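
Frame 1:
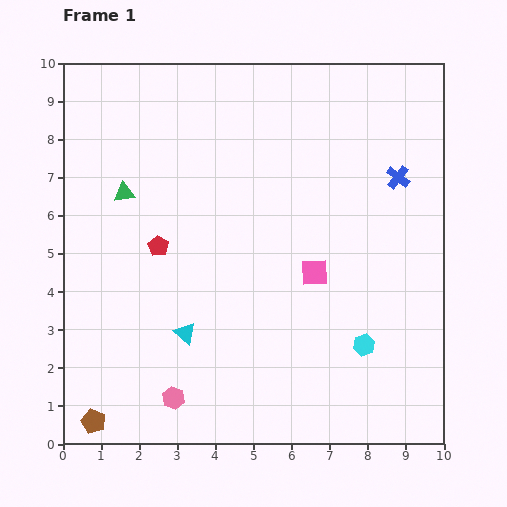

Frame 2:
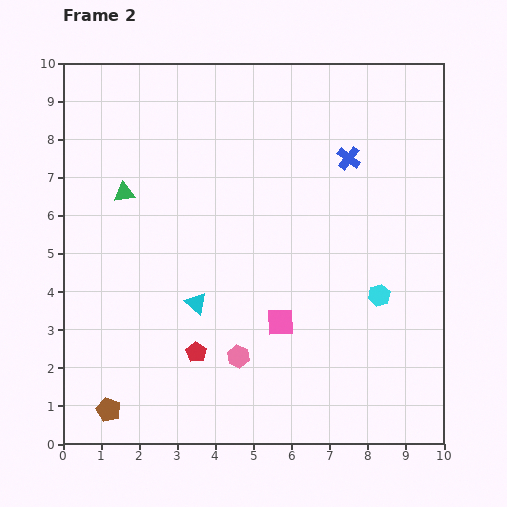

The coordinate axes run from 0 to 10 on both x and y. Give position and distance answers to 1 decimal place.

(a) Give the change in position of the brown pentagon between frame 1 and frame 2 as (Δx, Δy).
(0.4, 0.3)

The brown pentagon was at (0.8, 0.6) in frame 1 and (1.2, 0.9) in frame 2.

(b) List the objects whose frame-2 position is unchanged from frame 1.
the green triangle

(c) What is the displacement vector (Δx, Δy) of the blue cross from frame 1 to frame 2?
(-1.3, 0.5)

The blue cross was at (8.8, 7.0) in frame 1 and (7.5, 7.5) in frame 2.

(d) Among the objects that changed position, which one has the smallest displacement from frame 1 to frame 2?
the brown pentagon

(moved 0.5)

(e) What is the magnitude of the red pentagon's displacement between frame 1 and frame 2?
3.0

The red pentagon moved from (2.5, 5.2) to (3.5, 2.4), a distance of √(1.0² + 2.8²) ≈ 3.0.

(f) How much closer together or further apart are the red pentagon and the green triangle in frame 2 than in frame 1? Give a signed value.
+2.9

Distance in frame 1: 1.7. Distance in frame 2: 4.6.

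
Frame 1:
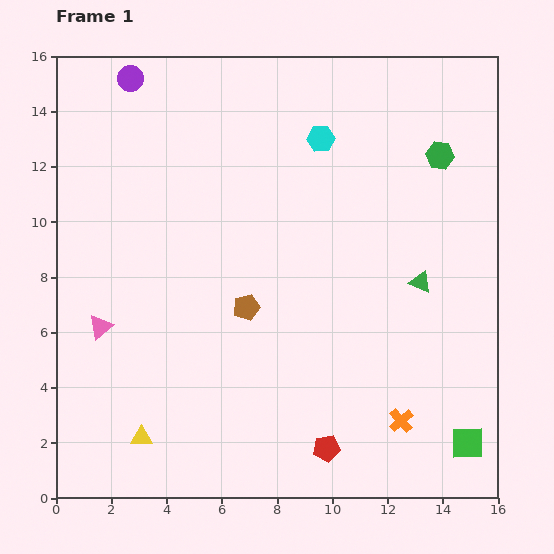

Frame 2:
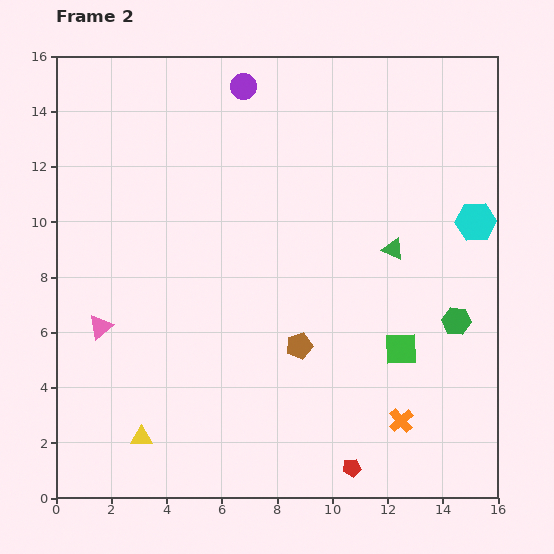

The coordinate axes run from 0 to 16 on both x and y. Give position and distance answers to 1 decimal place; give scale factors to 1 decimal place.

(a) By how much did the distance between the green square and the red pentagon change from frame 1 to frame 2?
-0.4

Distance in frame 1: 5.1. Distance in frame 2: 4.7.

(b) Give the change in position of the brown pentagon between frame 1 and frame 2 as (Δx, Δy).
(1.9, -1.4)

The brown pentagon was at (6.9, 6.9) in frame 1 and (8.8, 5.5) in frame 2.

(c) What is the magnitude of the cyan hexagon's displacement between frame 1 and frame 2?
6.4

The cyan hexagon moved from (9.6, 13.0) to (15.2, 10.0), a distance of √(5.6² + 3.0²) ≈ 6.4.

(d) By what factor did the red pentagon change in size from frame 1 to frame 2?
0.7×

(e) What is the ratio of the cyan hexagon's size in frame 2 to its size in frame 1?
1.5×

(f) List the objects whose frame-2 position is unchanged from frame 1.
the pink triangle, the yellow triangle, the orange cross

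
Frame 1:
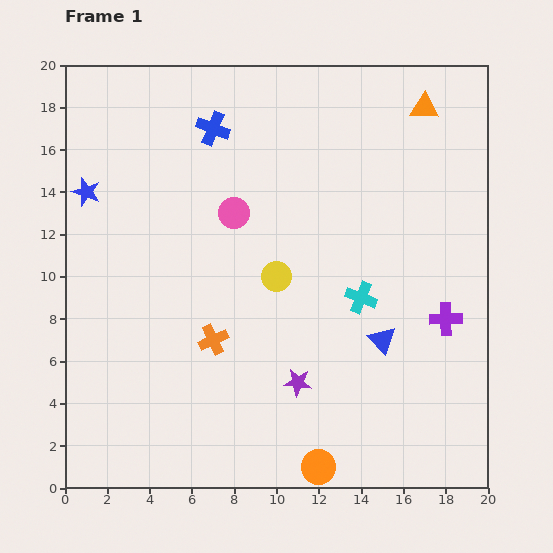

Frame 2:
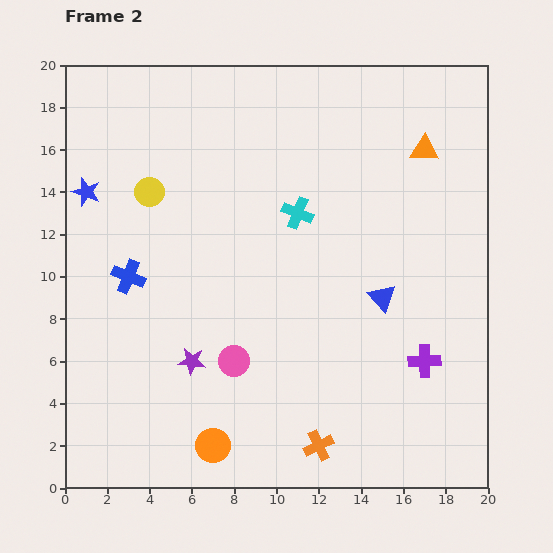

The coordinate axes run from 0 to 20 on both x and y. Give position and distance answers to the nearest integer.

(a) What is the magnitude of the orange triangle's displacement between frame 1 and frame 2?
2

The orange triangle moved from (17, 18) to (17, 16), a distance of √(0² + 2²) ≈ 2.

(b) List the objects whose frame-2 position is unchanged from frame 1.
the blue star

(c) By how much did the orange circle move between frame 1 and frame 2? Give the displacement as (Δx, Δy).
(-5, 1)

The orange circle was at (12, 1) in frame 1 and (7, 2) in frame 2.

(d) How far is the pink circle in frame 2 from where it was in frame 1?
7

The pink circle moved from (8, 13) to (8, 6), a distance of √(0² + 7²) ≈ 7.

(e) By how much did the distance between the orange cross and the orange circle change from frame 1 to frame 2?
-3

Distance in frame 1: 8. Distance in frame 2: 5.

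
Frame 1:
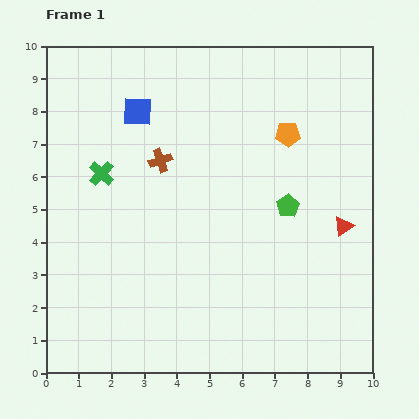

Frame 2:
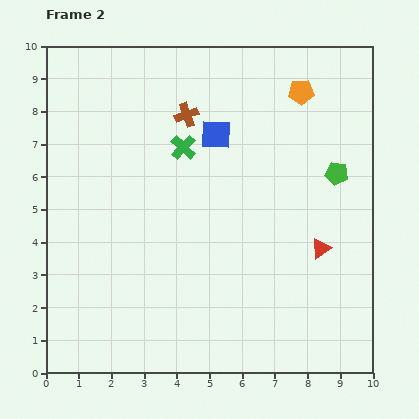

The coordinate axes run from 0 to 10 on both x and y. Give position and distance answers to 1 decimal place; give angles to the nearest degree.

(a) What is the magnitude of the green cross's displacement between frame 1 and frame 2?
2.6

The green cross moved from (1.7, 6.1) to (4.2, 6.9), a distance of √(2.5² + 0.8²) ≈ 2.6.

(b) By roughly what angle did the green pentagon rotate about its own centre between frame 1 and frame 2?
29° counter-clockwise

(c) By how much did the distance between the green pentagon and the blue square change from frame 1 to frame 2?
-1.5

Distance in frame 1: 5.4. Distance in frame 2: 3.9.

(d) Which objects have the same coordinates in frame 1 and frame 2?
none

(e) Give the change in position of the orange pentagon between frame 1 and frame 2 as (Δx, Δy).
(0.4, 1.3)

The orange pentagon was at (7.4, 7.3) in frame 1 and (7.8, 8.6) in frame 2.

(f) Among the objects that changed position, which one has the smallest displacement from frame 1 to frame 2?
the red triangle

(moved 1.0)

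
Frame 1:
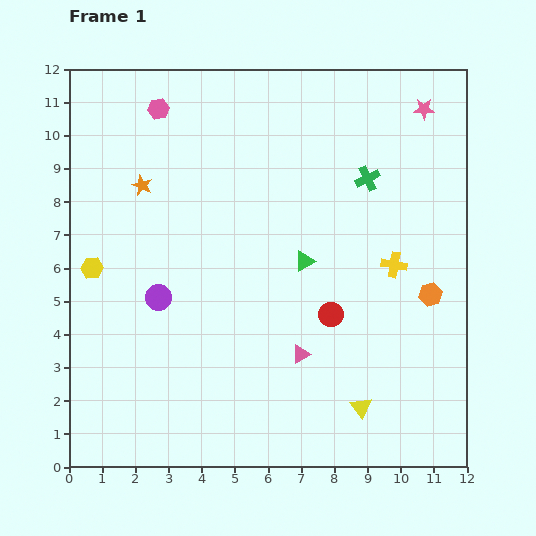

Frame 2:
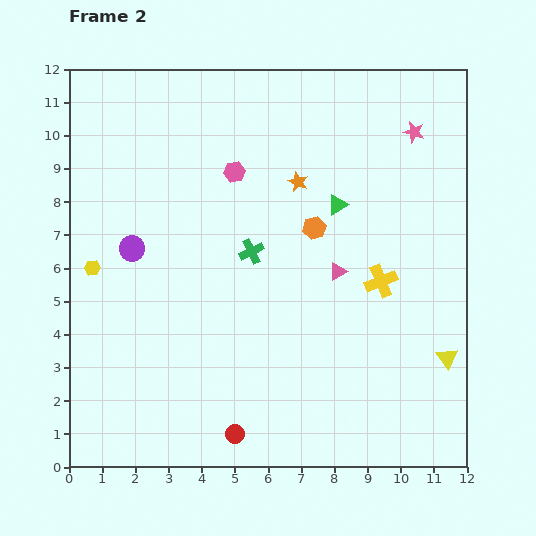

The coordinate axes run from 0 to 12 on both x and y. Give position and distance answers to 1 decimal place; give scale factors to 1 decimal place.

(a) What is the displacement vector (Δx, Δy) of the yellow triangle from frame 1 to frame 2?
(2.6, 1.5)

The yellow triangle was at (8.8, 1.8) in frame 1 and (11.4, 3.3) in frame 2.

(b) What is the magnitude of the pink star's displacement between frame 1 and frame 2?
0.8

The pink star moved from (10.7, 10.8) to (10.4, 10.1), a distance of √(0.3² + 0.7²) ≈ 0.8.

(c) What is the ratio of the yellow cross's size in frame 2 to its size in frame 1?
1.3×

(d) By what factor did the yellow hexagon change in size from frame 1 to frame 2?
0.7×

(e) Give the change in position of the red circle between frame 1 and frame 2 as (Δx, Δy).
(-2.9, -3.6)

The red circle was at (7.9, 4.6) in frame 1 and (5.0, 1.0) in frame 2.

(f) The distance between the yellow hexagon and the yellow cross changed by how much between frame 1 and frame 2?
-0.4

Distance in frame 1: 9.1. Distance in frame 2: 8.7.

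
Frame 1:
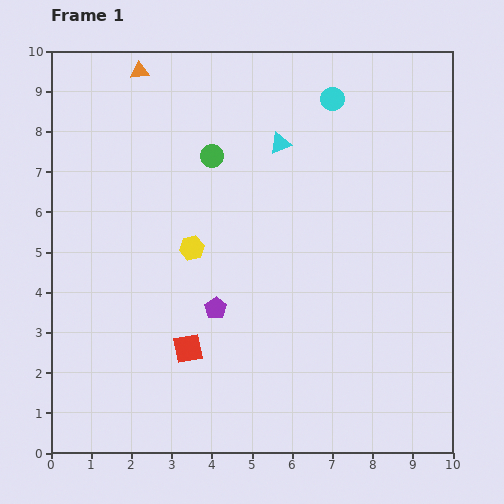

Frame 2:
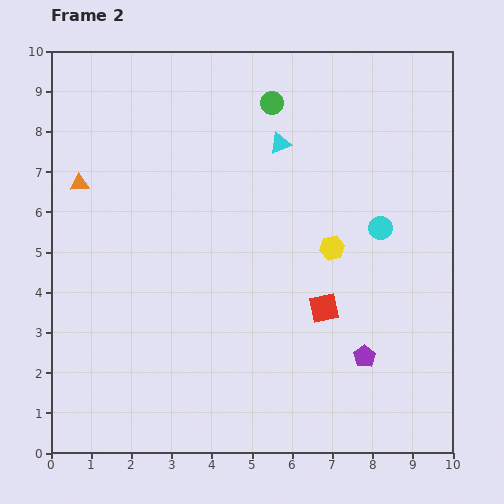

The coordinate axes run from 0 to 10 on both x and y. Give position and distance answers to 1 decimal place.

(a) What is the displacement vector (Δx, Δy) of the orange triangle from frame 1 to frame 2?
(-1.5, -2.8)

The orange triangle was at (2.2, 9.5) in frame 1 and (0.7, 6.7) in frame 2.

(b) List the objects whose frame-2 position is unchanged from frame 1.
the cyan triangle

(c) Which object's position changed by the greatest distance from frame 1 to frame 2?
the purple pentagon

(moved 3.9; next 3.5)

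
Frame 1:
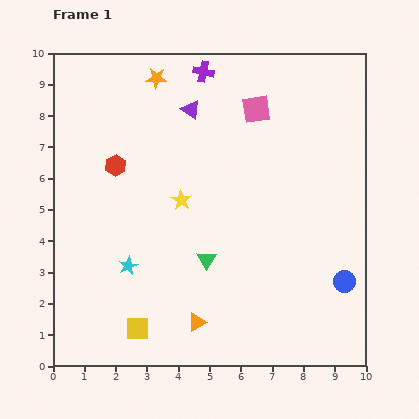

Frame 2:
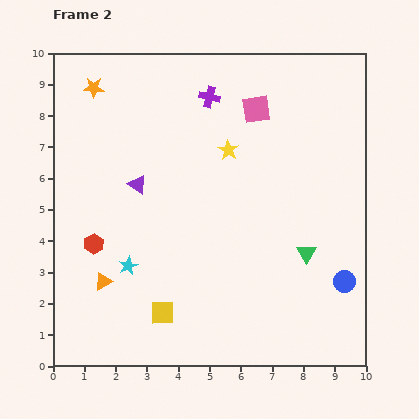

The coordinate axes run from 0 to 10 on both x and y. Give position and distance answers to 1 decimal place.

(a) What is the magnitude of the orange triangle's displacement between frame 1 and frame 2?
3.3

The orange triangle moved from (4.6, 1.4) to (1.6, 2.7), a distance of √(3.0² + 1.3²) ≈ 3.3.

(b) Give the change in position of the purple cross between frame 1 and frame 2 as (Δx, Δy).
(0.2, -0.8)

The purple cross was at (4.8, 9.4) in frame 1 and (5.0, 8.6) in frame 2.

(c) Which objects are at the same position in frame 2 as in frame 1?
the cyan star, the blue circle, the pink square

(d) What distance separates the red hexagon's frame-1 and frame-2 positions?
2.6

The red hexagon moved from (2.0, 6.4) to (1.3, 3.9), a distance of √(0.7² + 2.5²) ≈ 2.6.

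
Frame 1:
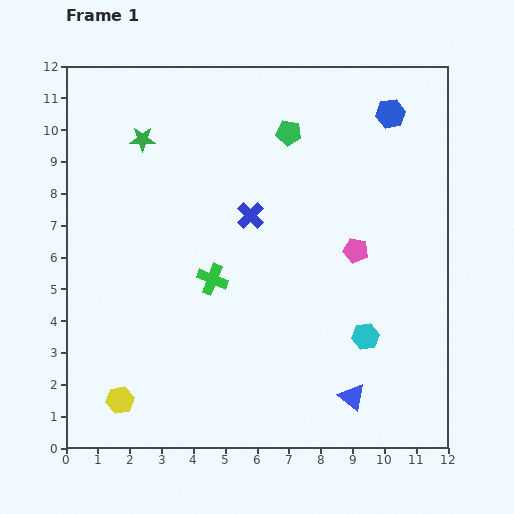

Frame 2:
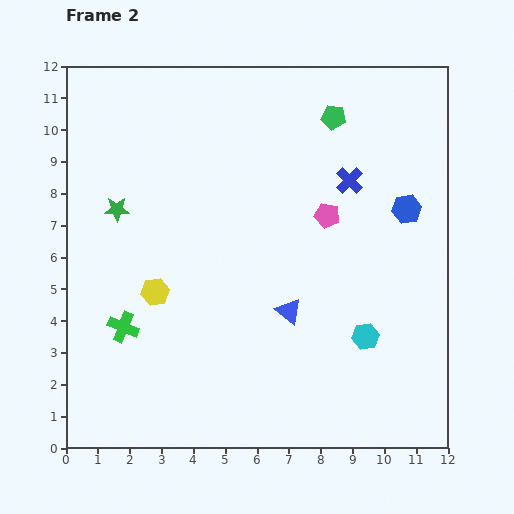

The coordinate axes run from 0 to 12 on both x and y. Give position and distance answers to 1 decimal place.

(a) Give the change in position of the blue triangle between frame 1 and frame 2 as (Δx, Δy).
(-2.0, 2.7)

The blue triangle was at (9.0, 1.6) in frame 1 and (7.0, 4.3) in frame 2.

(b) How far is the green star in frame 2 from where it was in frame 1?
2.3

The green star moved from (2.4, 9.7) to (1.6, 7.5), a distance of √(0.8² + 2.2²) ≈ 2.3.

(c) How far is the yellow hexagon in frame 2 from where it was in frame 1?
3.6

The yellow hexagon moved from (1.7, 1.5) to (2.8, 4.9), a distance of √(1.1² + 3.4²) ≈ 3.6.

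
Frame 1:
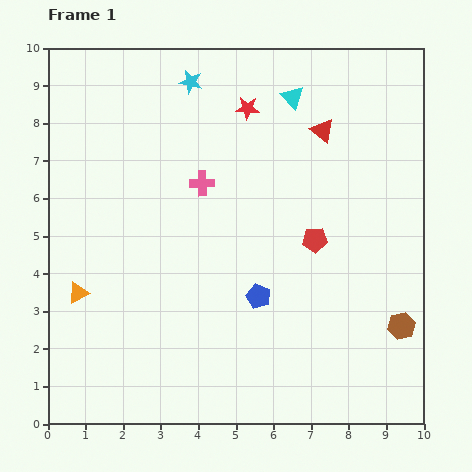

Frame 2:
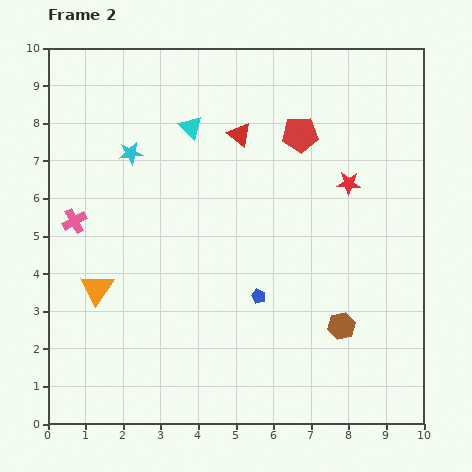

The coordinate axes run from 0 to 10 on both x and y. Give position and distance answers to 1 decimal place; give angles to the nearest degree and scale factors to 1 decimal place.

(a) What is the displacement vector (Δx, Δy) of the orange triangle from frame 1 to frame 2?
(0.5, 0.1)

The orange triangle was at (0.8, 3.5) in frame 1 and (1.3, 3.6) in frame 2.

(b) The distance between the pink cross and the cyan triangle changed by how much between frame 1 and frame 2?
+0.7

Distance in frame 1: 3.3. Distance in frame 2: 4.0.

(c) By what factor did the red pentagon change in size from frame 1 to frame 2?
1.4×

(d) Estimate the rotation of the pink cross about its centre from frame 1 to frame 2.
28° counter-clockwise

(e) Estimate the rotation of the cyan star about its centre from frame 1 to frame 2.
21° counter-clockwise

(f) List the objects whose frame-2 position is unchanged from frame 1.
the blue pentagon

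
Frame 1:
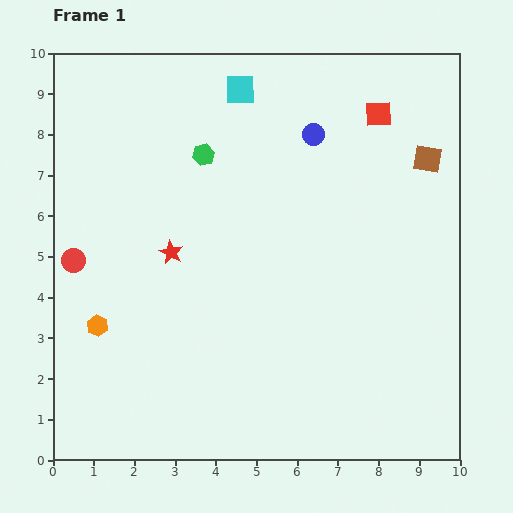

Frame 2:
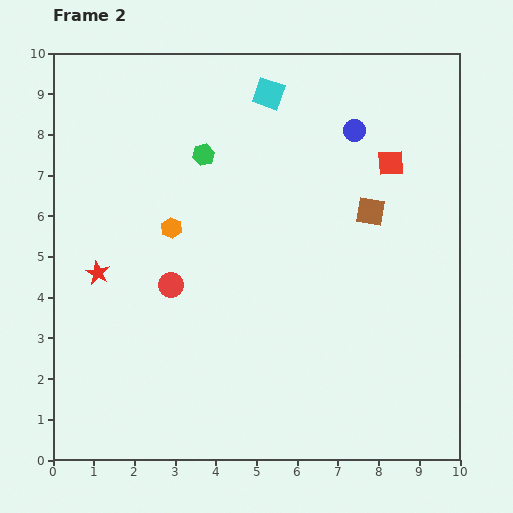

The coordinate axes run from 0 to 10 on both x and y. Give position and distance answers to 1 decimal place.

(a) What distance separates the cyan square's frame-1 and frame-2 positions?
0.7

The cyan square moved from (4.6, 9.1) to (5.3, 9.0), a distance of √(0.7² + 0.1²) ≈ 0.7.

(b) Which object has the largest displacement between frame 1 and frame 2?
the orange hexagon

(moved 3.0; next 2.5)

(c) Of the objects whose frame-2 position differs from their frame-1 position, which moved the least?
the cyan square

(moved 0.7)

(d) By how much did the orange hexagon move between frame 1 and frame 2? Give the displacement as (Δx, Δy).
(1.8, 2.4)

The orange hexagon was at (1.1, 3.3) in frame 1 and (2.9, 5.7) in frame 2.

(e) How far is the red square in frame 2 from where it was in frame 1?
1.2

The red square moved from (8.0, 8.5) to (8.3, 7.3), a distance of √(0.3² + 1.2²) ≈ 1.2.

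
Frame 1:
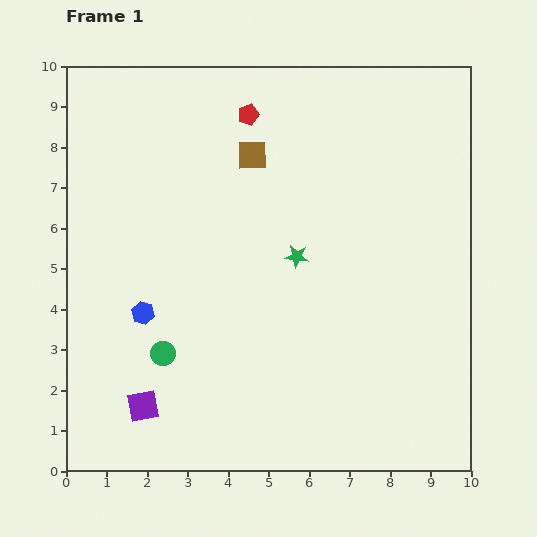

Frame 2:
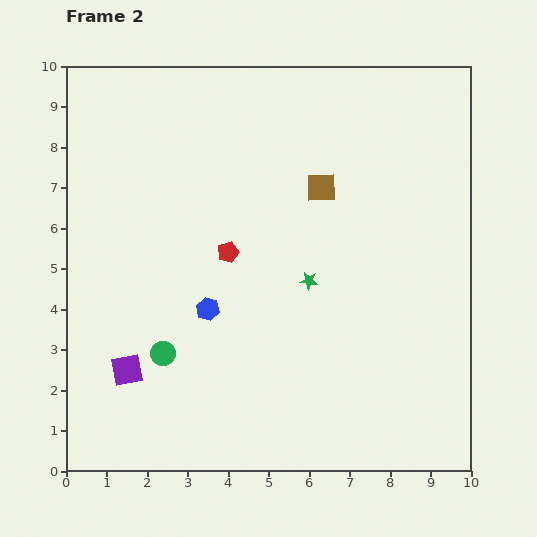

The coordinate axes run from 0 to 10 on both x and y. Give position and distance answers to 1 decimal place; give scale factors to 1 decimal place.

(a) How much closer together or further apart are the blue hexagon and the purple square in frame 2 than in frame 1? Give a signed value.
+0.2

Distance in frame 1: 2.3. Distance in frame 2: 2.5.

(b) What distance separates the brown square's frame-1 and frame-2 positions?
1.9

The brown square moved from (4.6, 7.8) to (6.3, 7.0), a distance of √(1.7² + 0.8²) ≈ 1.9.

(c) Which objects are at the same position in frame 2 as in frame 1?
the green circle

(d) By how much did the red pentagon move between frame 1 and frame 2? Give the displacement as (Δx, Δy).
(-0.5, -3.4)

The red pentagon was at (4.5, 8.8) in frame 1 and (4.0, 5.4) in frame 2.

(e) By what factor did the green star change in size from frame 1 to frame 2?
0.8×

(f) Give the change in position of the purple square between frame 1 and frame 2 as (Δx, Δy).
(-0.4, 0.9)

The purple square was at (1.9, 1.6) in frame 1 and (1.5, 2.5) in frame 2.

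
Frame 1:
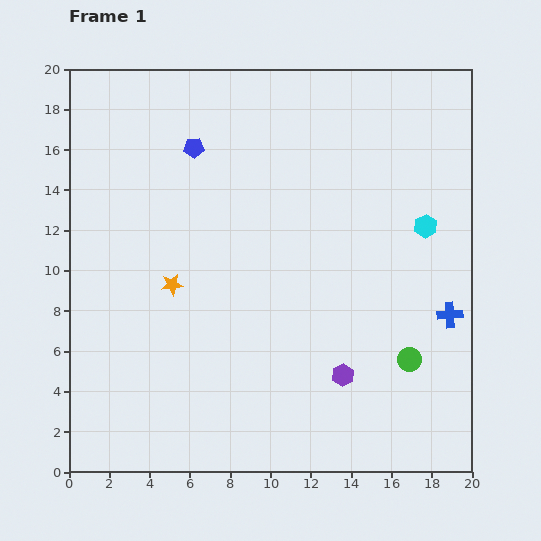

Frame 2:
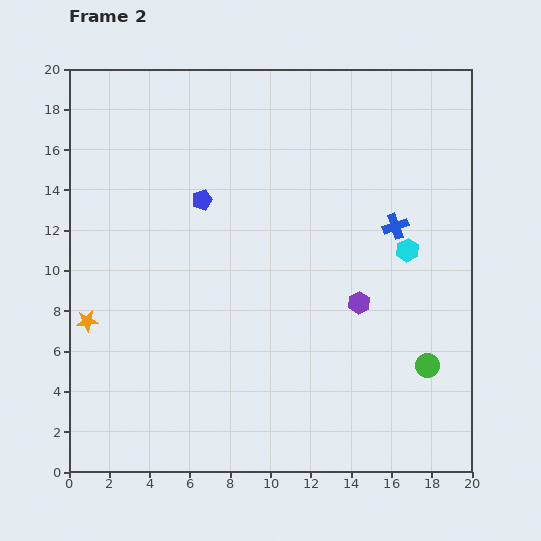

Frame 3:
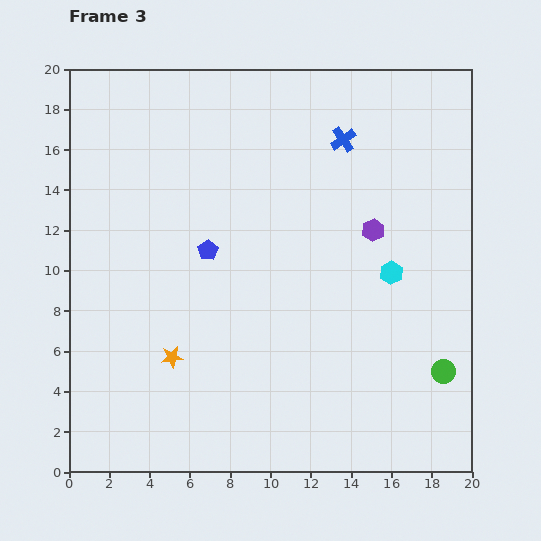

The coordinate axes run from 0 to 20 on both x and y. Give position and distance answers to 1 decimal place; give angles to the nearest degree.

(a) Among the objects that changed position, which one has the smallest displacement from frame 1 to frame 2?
the green circle

(moved 0.9)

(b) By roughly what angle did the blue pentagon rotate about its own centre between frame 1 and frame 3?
30° counter-clockwise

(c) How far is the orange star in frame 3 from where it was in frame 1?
3.6

The orange star moved from (5.1, 9.3) to (5.1, 5.7), a distance of √(0.0² + 3.6²) ≈ 3.6.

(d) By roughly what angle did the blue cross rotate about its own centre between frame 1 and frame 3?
31° counter-clockwise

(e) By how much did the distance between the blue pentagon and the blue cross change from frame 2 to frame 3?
-1.0

Distance in frame 2: 9.7. Distance in frame 3: 8.7.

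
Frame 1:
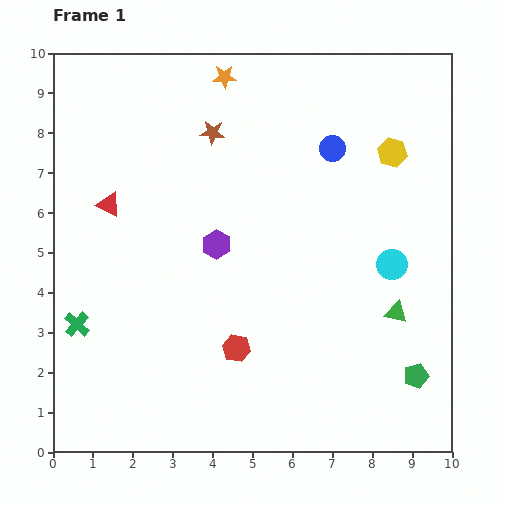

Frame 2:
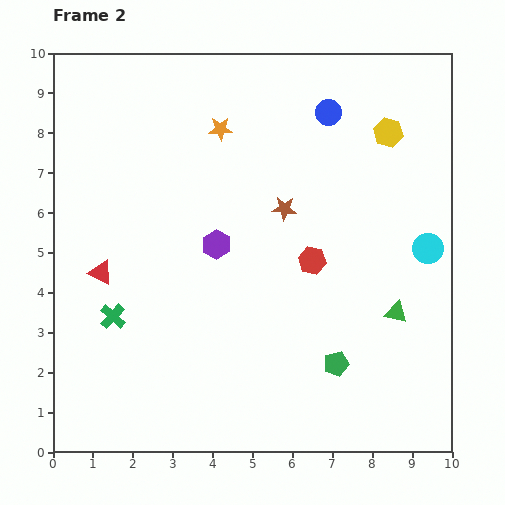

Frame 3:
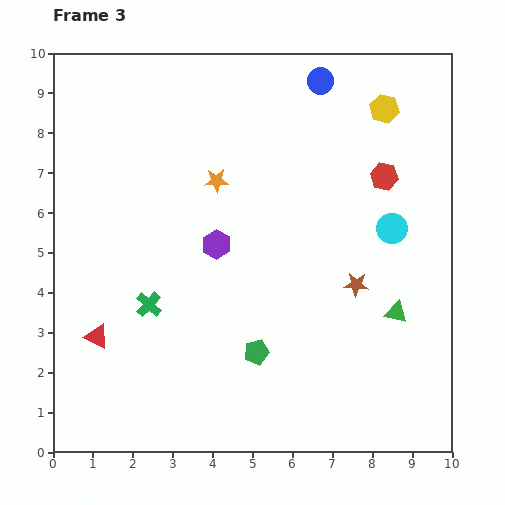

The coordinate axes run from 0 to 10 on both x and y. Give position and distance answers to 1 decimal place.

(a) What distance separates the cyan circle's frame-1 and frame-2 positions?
1.0

The cyan circle moved from (8.5, 4.7) to (9.4, 5.1), a distance of √(0.9² + 0.4²) ≈ 1.0.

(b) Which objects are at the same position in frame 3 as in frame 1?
the green triangle, the purple hexagon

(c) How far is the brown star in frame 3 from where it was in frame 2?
2.6

The brown star moved from (5.8, 6.1) to (7.6, 4.2), a distance of √(1.8² + 1.9²) ≈ 2.6.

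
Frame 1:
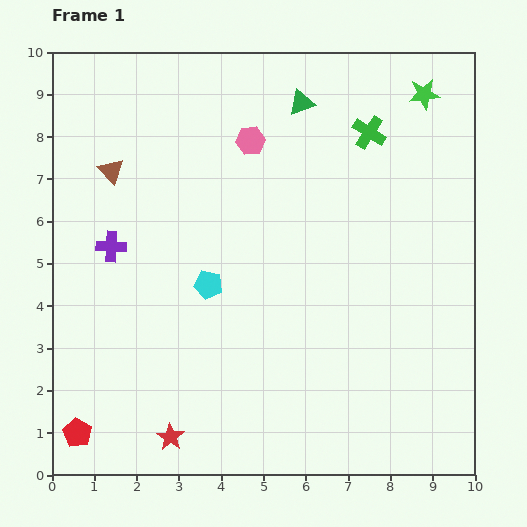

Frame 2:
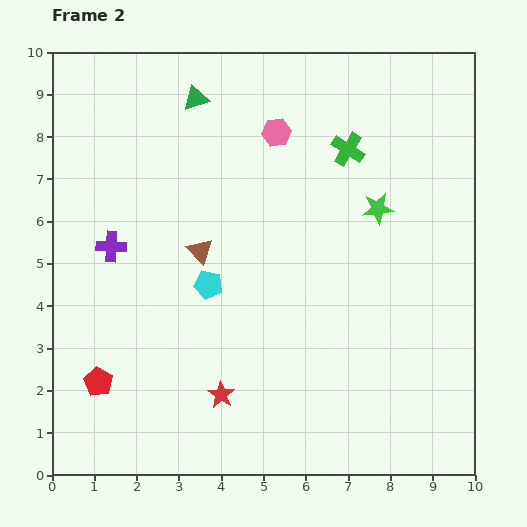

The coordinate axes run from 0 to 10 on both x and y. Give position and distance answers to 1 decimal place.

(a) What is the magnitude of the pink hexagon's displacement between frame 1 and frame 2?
0.6

The pink hexagon moved from (4.7, 7.9) to (5.3, 8.1), a distance of √(0.6² + 0.2²) ≈ 0.6.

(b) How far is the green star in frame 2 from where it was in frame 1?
2.9

The green star moved from (8.8, 9.0) to (7.7, 6.3), a distance of √(1.1² + 2.7²) ≈ 2.9.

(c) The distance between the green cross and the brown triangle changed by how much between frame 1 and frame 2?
-2.0

Distance in frame 1: 6.2. Distance in frame 2: 4.2.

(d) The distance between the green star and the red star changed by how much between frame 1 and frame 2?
-4.4

Distance in frame 1: 10.1. Distance in frame 2: 5.7.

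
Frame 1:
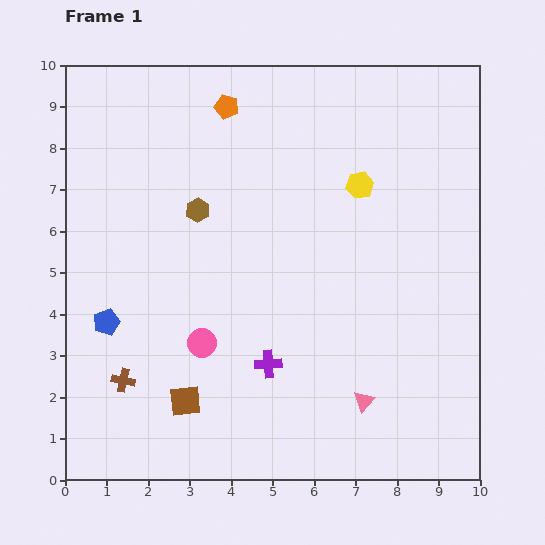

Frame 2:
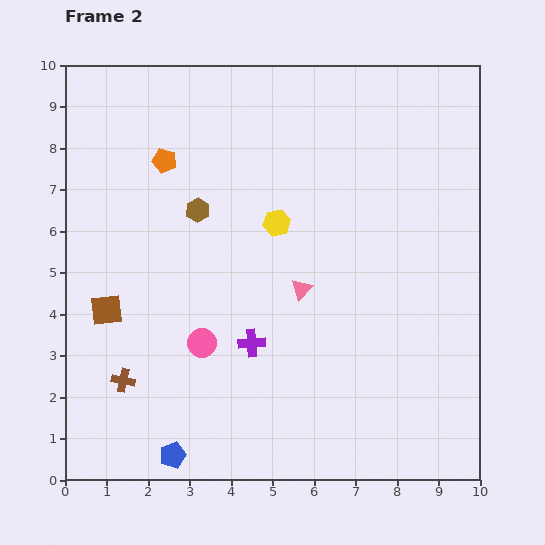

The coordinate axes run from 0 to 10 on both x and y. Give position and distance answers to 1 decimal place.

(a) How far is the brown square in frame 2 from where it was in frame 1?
2.9

The brown square moved from (2.9, 1.9) to (1.0, 4.1), a distance of √(1.9² + 2.2²) ≈ 2.9.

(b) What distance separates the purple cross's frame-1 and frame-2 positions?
0.6

The purple cross moved from (4.9, 2.8) to (4.5, 3.3), a distance of √(0.4² + 0.5²) ≈ 0.6.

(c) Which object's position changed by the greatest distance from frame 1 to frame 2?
the blue pentagon

(moved 3.6; next 3.1)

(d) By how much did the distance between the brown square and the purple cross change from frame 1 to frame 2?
+1.4

Distance in frame 1: 2.2. Distance in frame 2: 3.6.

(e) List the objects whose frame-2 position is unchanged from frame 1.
the pink circle, the brown cross, the brown hexagon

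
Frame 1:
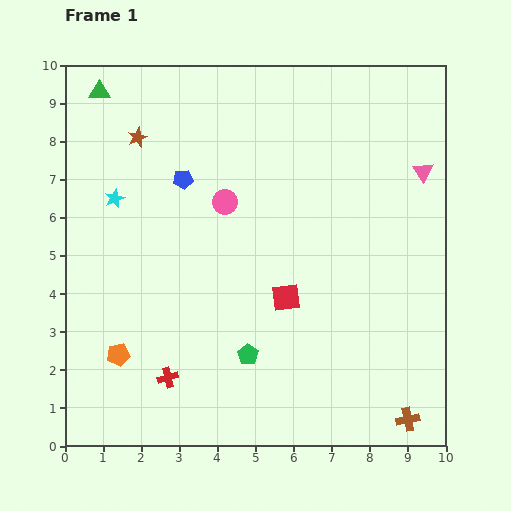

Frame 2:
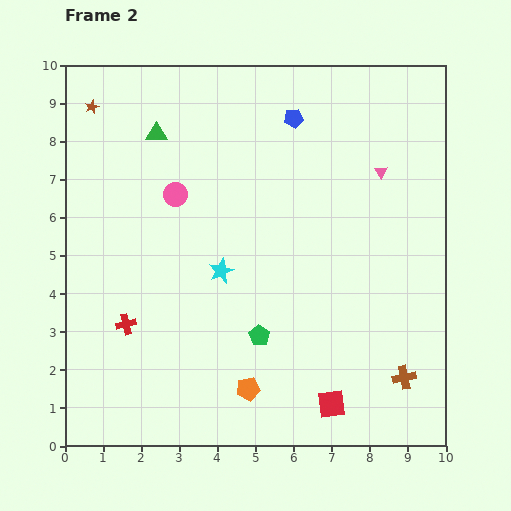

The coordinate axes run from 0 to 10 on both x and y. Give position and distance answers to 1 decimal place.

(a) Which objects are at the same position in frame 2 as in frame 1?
none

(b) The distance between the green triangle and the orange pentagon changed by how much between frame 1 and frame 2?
+0.2

Distance in frame 1: 6.9. Distance in frame 2: 7.1.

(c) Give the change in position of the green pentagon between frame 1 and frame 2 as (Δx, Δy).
(0.3, 0.5)

The green pentagon was at (4.8, 2.4) in frame 1 and (5.1, 2.9) in frame 2.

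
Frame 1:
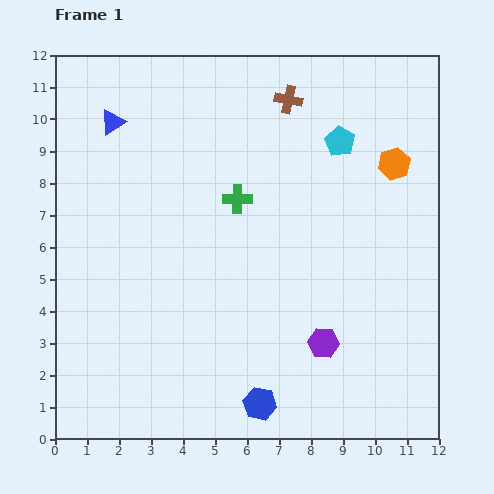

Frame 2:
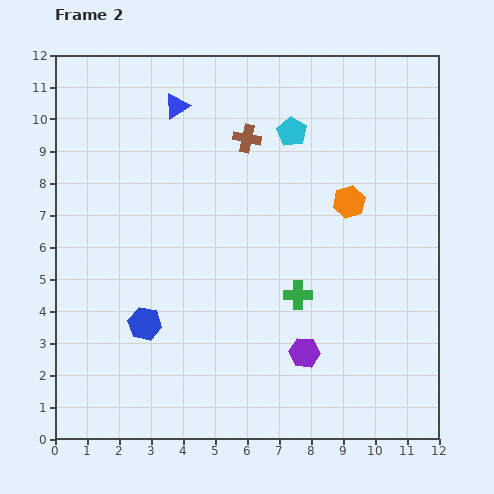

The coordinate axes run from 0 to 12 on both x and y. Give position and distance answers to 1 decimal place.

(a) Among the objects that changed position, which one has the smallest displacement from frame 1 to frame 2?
the purple hexagon

(moved 0.7)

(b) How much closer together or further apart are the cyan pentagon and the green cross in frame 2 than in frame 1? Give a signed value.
+1.4

Distance in frame 1: 3.7. Distance in frame 2: 5.1.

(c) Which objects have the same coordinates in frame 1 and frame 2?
none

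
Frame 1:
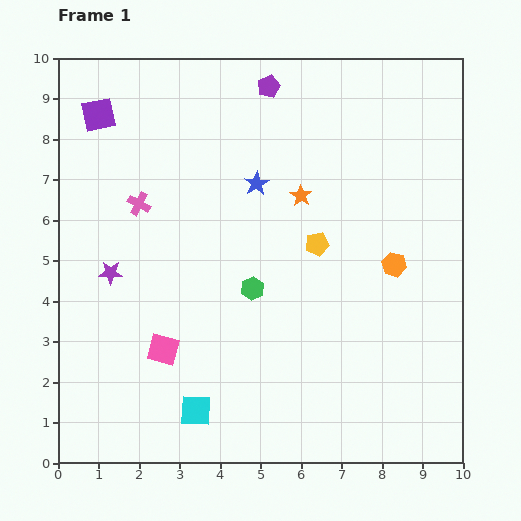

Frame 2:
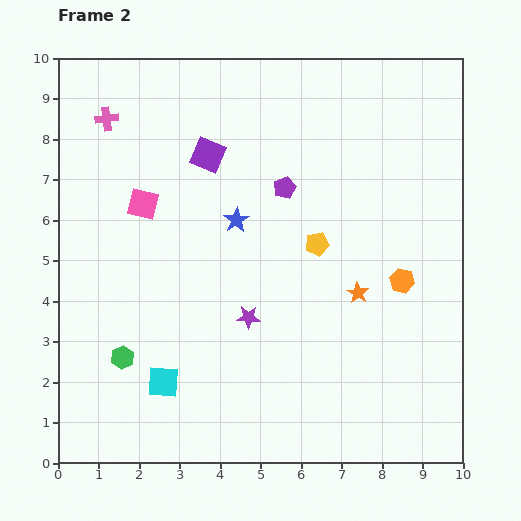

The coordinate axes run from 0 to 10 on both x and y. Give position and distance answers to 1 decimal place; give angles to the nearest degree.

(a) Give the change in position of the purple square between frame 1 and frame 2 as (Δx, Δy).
(2.7, -1.0)

The purple square was at (1.0, 8.6) in frame 1 and (3.7, 7.6) in frame 2.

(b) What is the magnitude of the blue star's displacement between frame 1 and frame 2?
1.0

The blue star moved from (4.9, 6.9) to (4.4, 6.0), a distance of √(0.5² + 0.9²) ≈ 1.0.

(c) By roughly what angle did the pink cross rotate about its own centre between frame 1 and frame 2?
34° counter-clockwise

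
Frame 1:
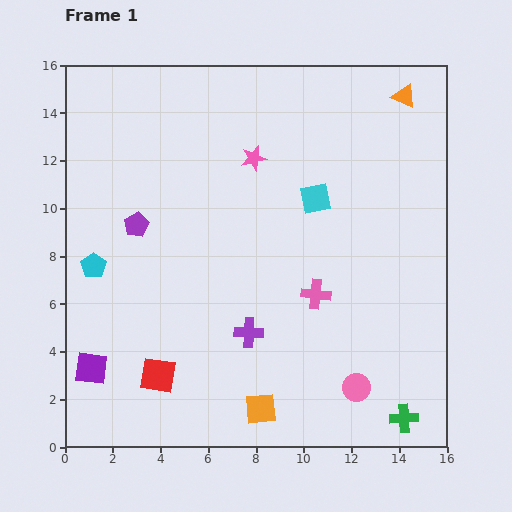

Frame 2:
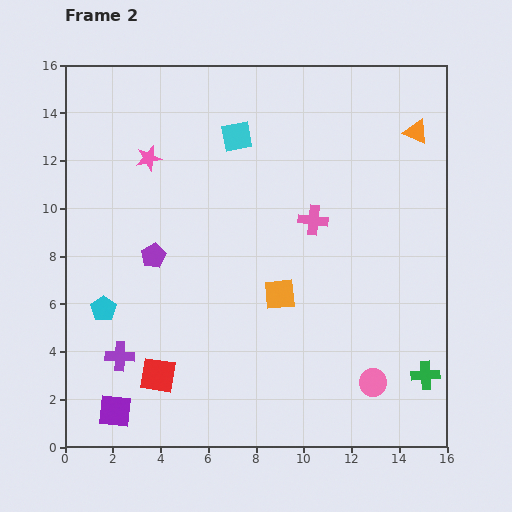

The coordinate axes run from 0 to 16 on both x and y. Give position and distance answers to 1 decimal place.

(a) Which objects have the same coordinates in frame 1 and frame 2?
the red square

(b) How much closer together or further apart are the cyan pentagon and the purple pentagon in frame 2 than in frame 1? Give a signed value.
+0.5

Distance in frame 1: 2.5. Distance in frame 2: 3.0.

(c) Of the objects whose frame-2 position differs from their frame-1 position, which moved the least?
the pink circle

(moved 0.7)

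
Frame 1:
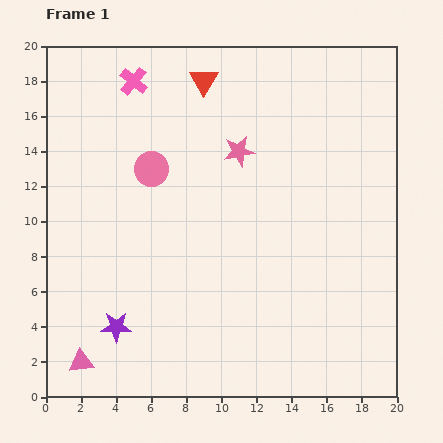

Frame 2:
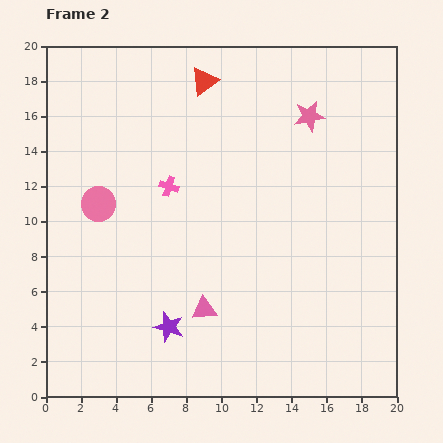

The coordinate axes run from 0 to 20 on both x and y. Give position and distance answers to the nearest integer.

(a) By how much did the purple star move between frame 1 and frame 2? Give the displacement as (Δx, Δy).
(3, 0)

The purple star was at (4, 4) in frame 1 and (7, 4) in frame 2.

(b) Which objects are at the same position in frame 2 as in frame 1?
the red triangle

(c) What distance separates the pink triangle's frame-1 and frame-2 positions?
8

The pink triangle moved from (2, 2) to (9, 5), a distance of √(7² + 3²) ≈ 8.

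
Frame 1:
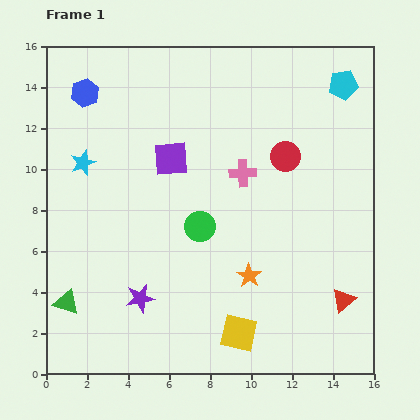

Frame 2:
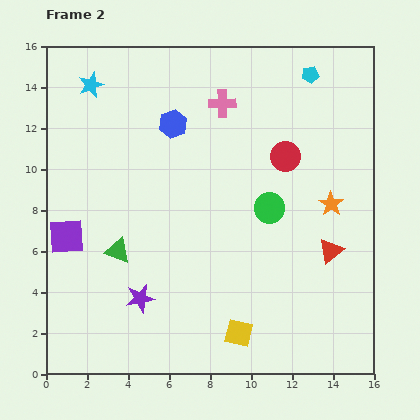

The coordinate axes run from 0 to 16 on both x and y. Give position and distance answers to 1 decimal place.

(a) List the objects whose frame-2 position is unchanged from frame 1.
the red circle, the purple star, the yellow square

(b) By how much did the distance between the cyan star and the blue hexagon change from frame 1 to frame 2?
+1.0

Distance in frame 1: 3.4. Distance in frame 2: 4.4.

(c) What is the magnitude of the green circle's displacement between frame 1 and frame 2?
3.5

The green circle moved from (7.5, 7.2) to (10.9, 8.1), a distance of √(3.4² + 0.9²) ≈ 3.5.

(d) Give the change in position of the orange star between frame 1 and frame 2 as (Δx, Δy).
(4.0, 3.5)

The orange star was at (9.9, 4.8) in frame 1 and (13.9, 8.3) in frame 2.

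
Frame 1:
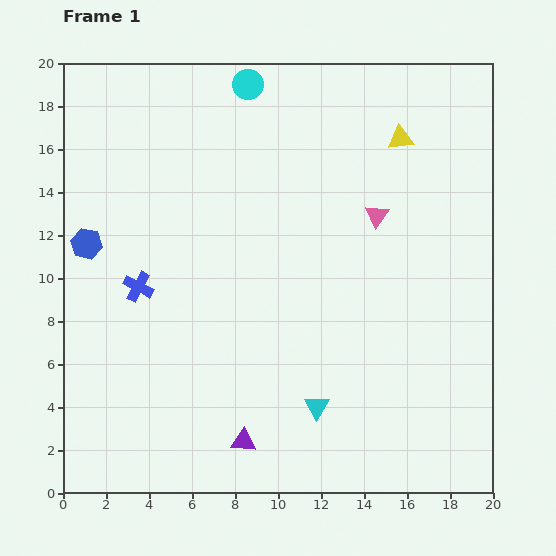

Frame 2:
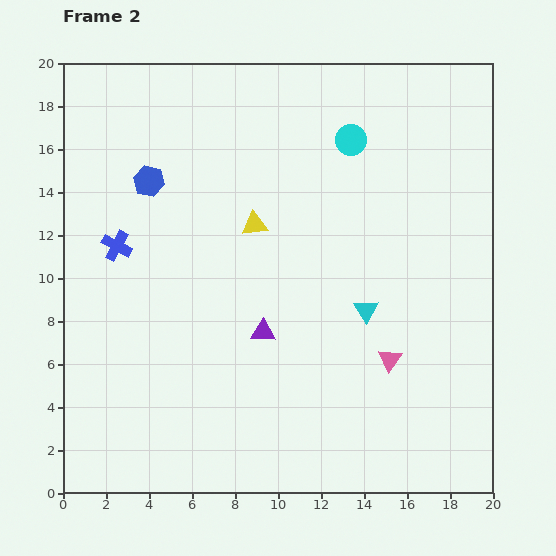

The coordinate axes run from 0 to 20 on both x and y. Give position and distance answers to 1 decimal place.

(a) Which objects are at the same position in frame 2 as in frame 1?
none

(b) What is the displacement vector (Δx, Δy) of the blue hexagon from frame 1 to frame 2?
(2.9, 2.9)

The blue hexagon was at (1.1, 11.6) in frame 1 and (4.0, 14.5) in frame 2.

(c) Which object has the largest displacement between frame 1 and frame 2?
the yellow triangle

(moved 7.9; next 6.7)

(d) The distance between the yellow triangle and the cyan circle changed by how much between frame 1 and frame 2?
-1.5

Distance in frame 1: 7.5. Distance in frame 2: 6.0.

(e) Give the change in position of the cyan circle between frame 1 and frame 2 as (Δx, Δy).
(4.8, -2.6)

The cyan circle was at (8.6, 19.0) in frame 1 and (13.4, 16.4) in frame 2.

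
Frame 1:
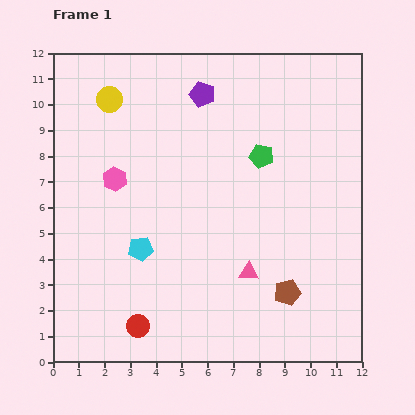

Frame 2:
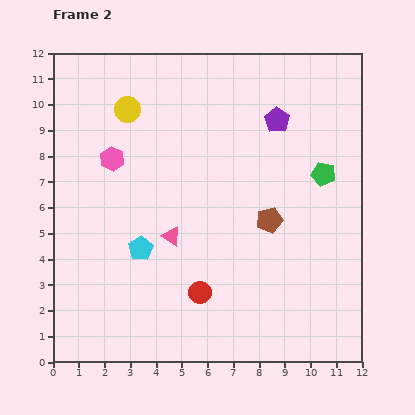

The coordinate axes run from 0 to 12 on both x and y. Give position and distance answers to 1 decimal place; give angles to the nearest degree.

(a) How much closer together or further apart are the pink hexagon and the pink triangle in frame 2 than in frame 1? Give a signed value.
-2.5

Distance in frame 1: 6.3. Distance in frame 2: 3.8.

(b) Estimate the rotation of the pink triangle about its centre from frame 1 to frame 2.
31° clockwise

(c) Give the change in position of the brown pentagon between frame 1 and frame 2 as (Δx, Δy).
(-0.7, 2.8)

The brown pentagon was at (9.1, 2.7) in frame 1 and (8.4, 5.5) in frame 2.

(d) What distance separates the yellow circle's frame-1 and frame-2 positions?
0.8

The yellow circle moved from (2.2, 10.2) to (2.9, 9.8), a distance of √(0.7² + 0.4²) ≈ 0.8.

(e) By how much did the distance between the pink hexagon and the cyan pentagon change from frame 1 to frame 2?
+0.8

Distance in frame 1: 2.9. Distance in frame 2: 3.7.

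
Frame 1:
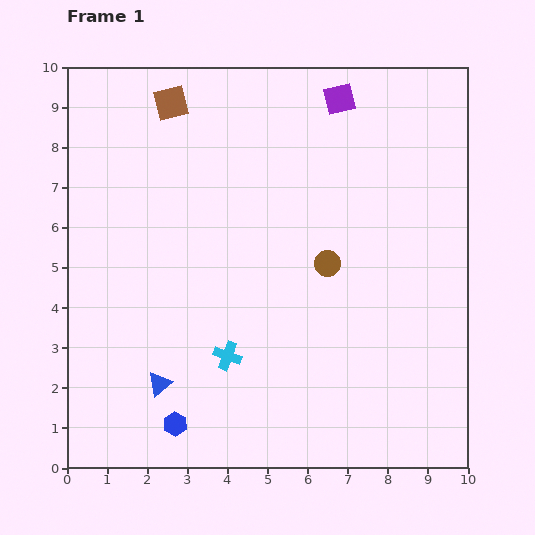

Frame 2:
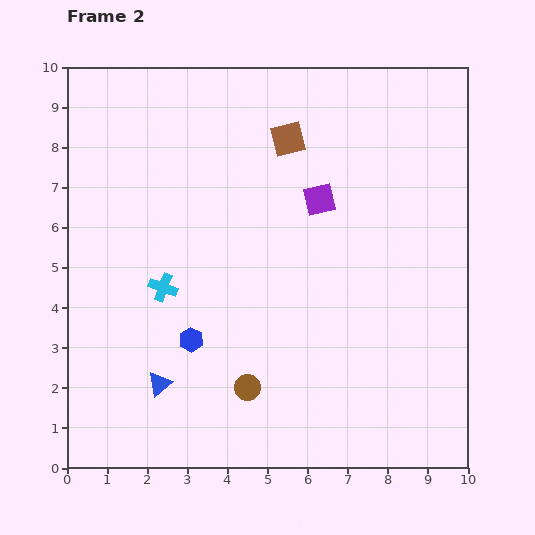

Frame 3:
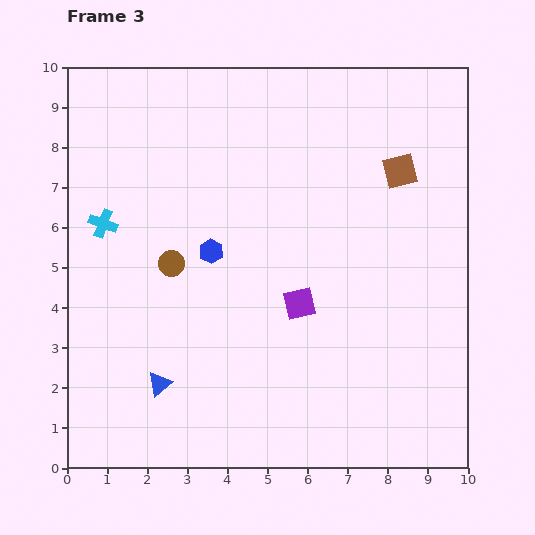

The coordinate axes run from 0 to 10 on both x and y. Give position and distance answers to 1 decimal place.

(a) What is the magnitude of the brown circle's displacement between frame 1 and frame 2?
3.7

The brown circle moved from (6.5, 5.1) to (4.5, 2.0), a distance of √(2.0² + 3.1²) ≈ 3.7.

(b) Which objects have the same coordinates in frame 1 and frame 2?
the blue triangle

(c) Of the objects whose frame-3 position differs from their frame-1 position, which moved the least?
the brown circle

(moved 3.9)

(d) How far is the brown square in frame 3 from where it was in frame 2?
2.9

The brown square moved from (5.5, 8.2) to (8.3, 7.4), a distance of √(2.8² + 0.8²) ≈ 2.9.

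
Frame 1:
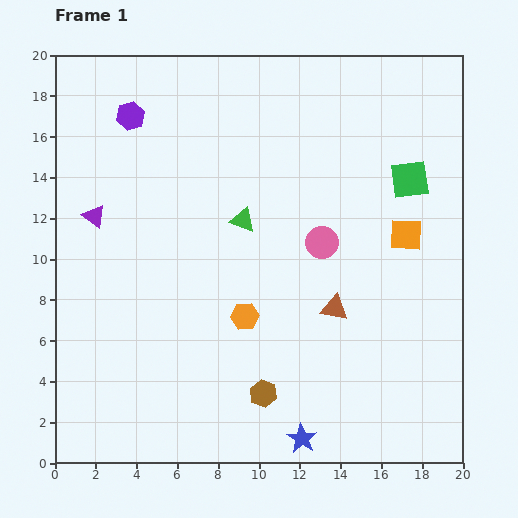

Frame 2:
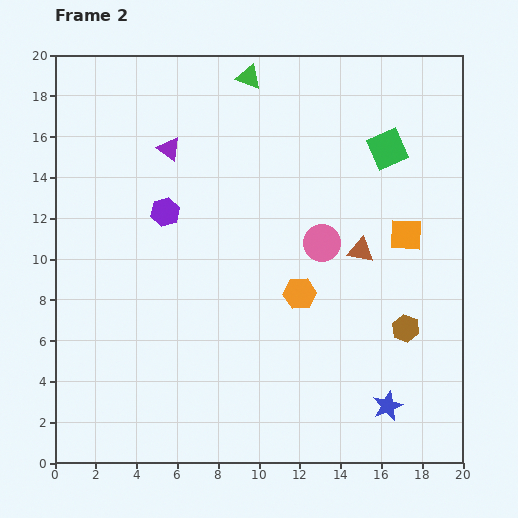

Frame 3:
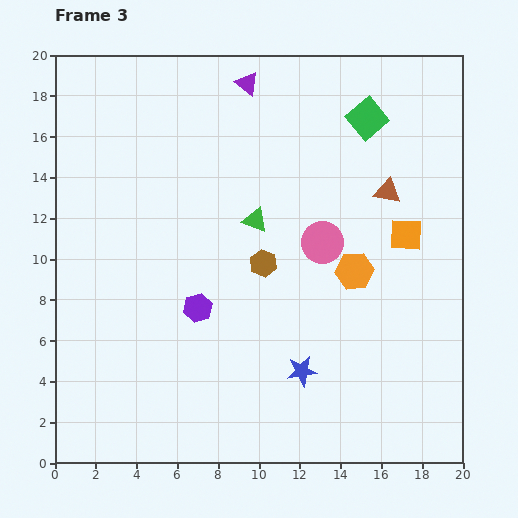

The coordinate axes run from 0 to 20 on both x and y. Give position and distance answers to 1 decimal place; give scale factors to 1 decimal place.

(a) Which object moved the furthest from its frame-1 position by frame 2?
the brown hexagon

(moved 7.7; next 7.0)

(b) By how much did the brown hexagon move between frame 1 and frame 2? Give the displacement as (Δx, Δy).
(7.0, 3.2)

The brown hexagon was at (10.2, 3.4) in frame 1 and (17.2, 6.6) in frame 2.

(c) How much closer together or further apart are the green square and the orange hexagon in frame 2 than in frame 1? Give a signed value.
-2.2

Distance in frame 1: 10.5. Distance in frame 2: 8.3.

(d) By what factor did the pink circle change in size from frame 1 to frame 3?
1.3×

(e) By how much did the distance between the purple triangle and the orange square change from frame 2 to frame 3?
-1.5

Distance in frame 2: 12.3. Distance in frame 3: 10.8.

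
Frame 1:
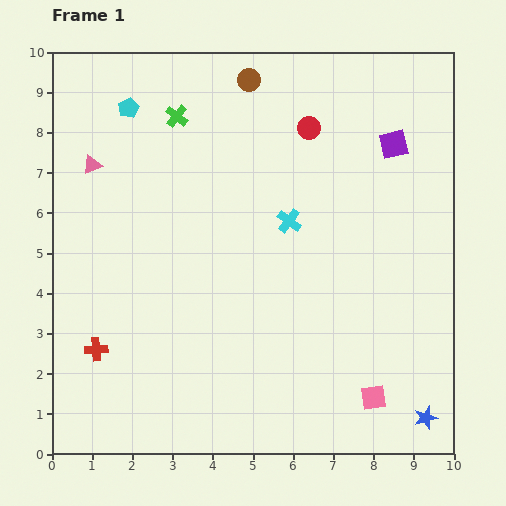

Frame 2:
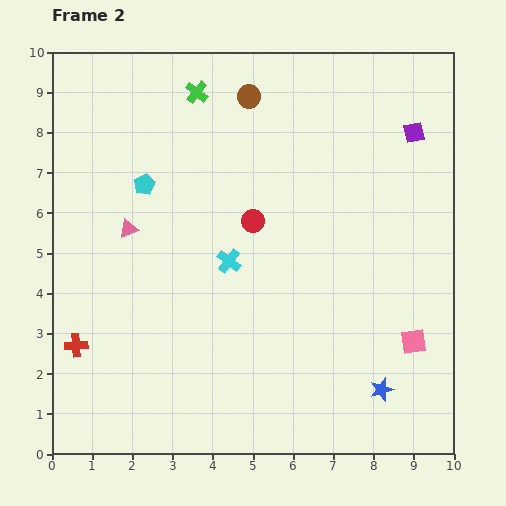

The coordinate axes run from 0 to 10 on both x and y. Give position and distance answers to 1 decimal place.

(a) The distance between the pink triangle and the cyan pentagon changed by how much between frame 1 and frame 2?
-0.5

Distance in frame 1: 1.7. Distance in frame 2: 1.2.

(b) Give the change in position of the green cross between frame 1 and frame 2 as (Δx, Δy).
(0.5, 0.6)

The green cross was at (3.1, 8.4) in frame 1 and (3.6, 9.0) in frame 2.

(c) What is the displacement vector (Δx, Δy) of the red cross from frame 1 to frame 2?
(-0.5, 0.1)

The red cross was at (1.1, 2.6) in frame 1 and (0.6, 2.7) in frame 2.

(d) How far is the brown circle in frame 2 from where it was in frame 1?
0.4

The brown circle moved from (4.9, 9.3) to (4.9, 8.9), a distance of √(0.0² + 0.4²) ≈ 0.4.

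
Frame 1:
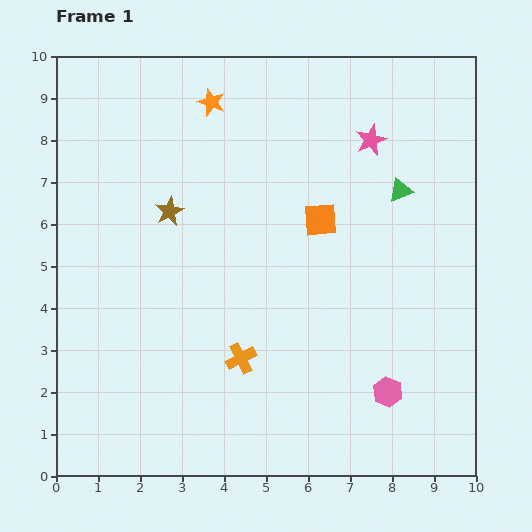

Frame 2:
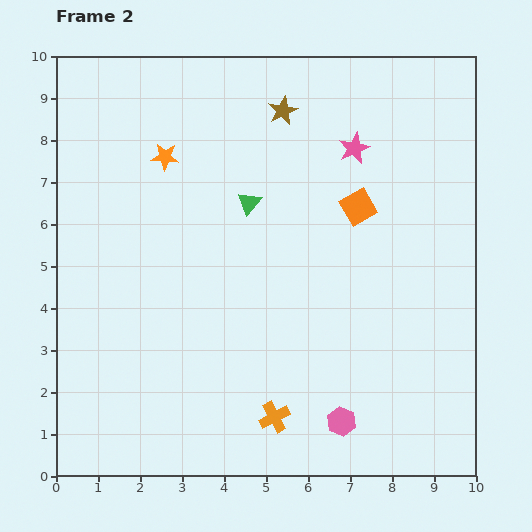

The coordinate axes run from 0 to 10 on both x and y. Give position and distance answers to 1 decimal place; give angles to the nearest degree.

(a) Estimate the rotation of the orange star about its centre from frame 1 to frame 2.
16° counter-clockwise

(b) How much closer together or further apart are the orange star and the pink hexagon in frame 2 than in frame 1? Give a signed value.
-0.5

Distance in frame 1: 8.1. Distance in frame 2: 7.6.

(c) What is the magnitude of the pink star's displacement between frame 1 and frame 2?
0.4

The pink star moved from (7.5, 8.0) to (7.1, 7.8), a distance of √(0.4² + 0.2²) ≈ 0.4.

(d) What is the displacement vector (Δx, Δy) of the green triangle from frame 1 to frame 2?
(-3.6, -0.3)

The green triangle was at (8.2, 6.8) in frame 1 and (4.6, 6.5) in frame 2.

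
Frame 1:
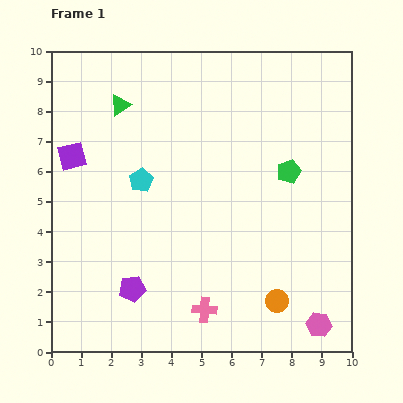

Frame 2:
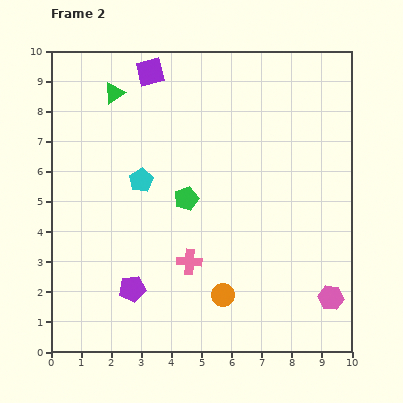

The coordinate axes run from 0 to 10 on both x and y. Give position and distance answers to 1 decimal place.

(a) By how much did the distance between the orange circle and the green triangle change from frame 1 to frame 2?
-0.7

Distance in frame 1: 8.3. Distance in frame 2: 7.6.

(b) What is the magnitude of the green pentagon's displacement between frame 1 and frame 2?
3.5

The green pentagon moved from (7.9, 6.0) to (4.5, 5.1), a distance of √(3.4² + 0.9²) ≈ 3.5.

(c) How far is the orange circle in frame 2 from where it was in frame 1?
1.8

The orange circle moved from (7.5, 1.7) to (5.7, 1.9), a distance of √(1.8² + 0.2²) ≈ 1.8.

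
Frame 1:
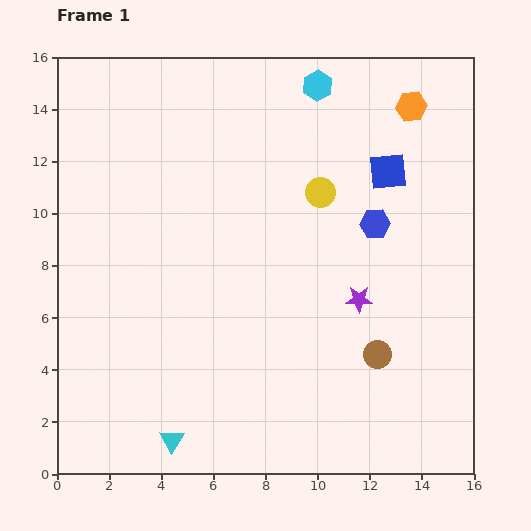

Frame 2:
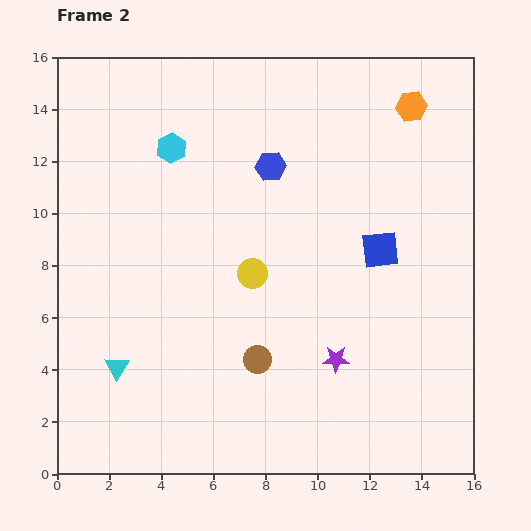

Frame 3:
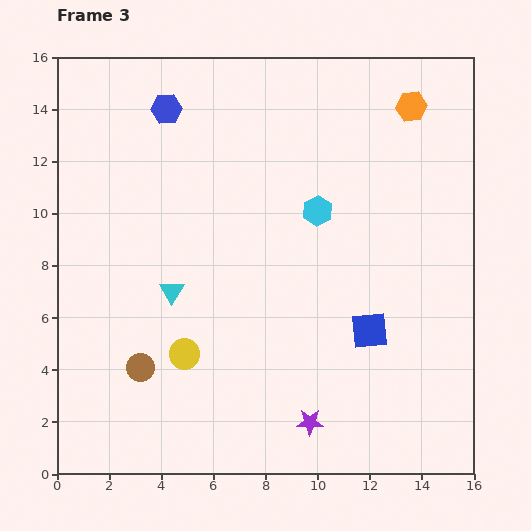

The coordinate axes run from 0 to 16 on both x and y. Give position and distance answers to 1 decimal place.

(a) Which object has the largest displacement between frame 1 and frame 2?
the cyan hexagon

(moved 6.1; next 4.6)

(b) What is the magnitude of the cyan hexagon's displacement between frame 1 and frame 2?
6.1

The cyan hexagon moved from (10.0, 14.9) to (4.4, 12.5), a distance of √(5.6² + 2.4²) ≈ 6.1.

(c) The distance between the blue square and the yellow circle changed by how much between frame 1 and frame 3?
+4.5

Distance in frame 1: 2.7. Distance in frame 3: 7.2.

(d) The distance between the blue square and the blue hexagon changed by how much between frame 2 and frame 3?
+6.2

Distance in frame 2: 5.3. Distance in frame 3: 11.5.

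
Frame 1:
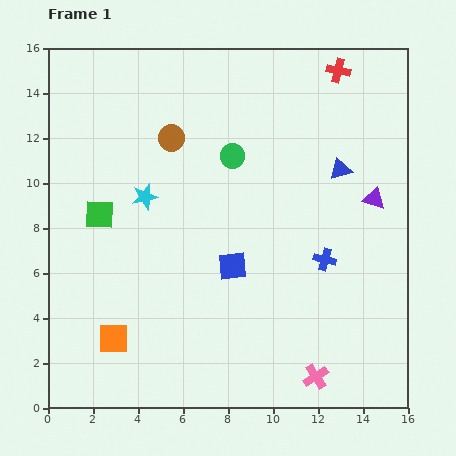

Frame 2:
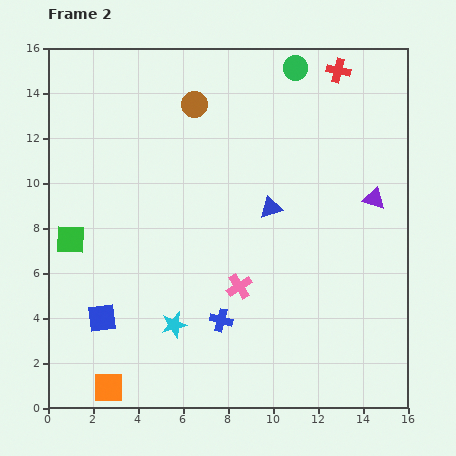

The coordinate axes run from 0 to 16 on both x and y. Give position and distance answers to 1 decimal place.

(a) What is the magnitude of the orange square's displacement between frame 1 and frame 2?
2.2

The orange square moved from (2.9, 3.1) to (2.7, 0.9), a distance of √(0.2² + 2.2²) ≈ 2.2.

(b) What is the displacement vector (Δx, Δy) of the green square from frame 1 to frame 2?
(-1.3, -1.1)

The green square was at (2.3, 8.6) in frame 1 and (1.0, 7.5) in frame 2.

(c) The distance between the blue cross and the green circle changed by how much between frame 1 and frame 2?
+5.5

Distance in frame 1: 6.2. Distance in frame 2: 11.7.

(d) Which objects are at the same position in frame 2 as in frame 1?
the red cross, the purple triangle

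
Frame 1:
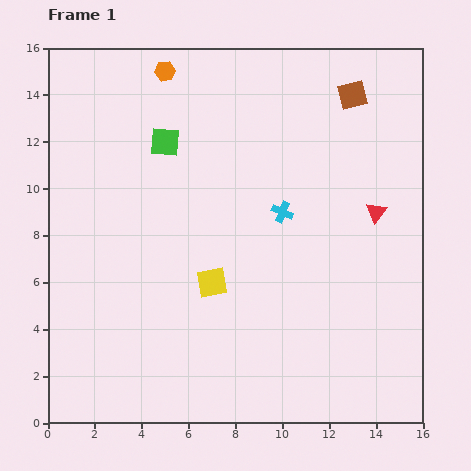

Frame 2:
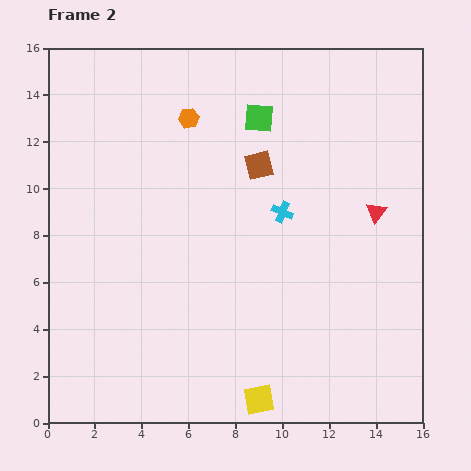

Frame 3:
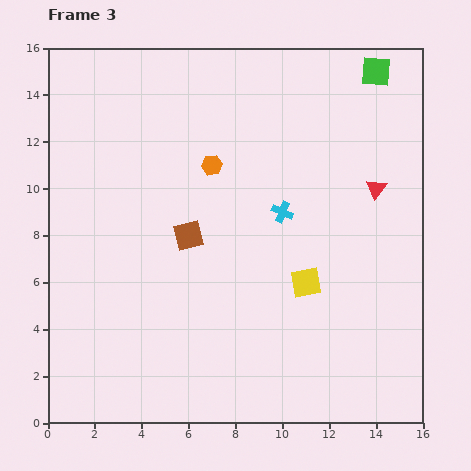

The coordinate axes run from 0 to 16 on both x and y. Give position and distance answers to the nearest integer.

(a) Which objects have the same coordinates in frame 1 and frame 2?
the cyan cross, the red triangle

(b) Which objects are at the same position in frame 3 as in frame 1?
the cyan cross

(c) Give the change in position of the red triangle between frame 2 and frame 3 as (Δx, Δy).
(0, 1)

The red triangle was at (14, 9) in frame 2 and (14, 10) in frame 3.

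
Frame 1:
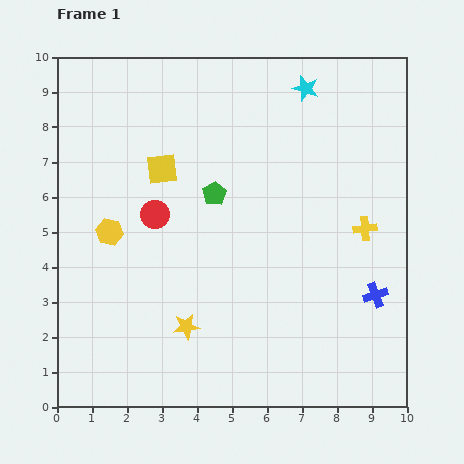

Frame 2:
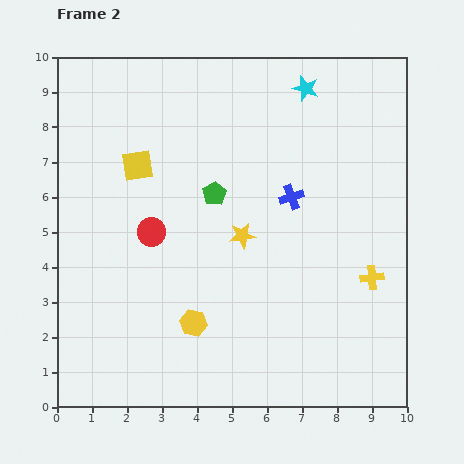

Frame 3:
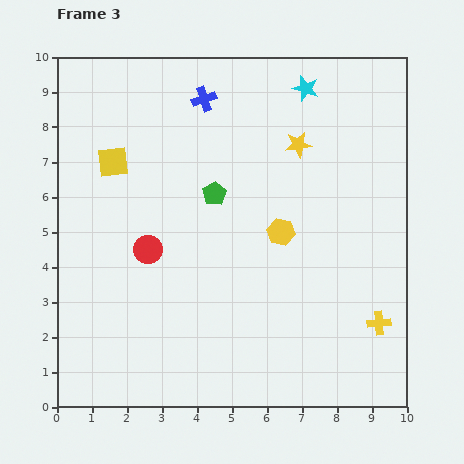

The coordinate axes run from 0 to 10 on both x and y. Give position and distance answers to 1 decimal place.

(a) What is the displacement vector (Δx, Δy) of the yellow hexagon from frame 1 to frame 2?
(2.4, -2.6)

The yellow hexagon was at (1.5, 5.0) in frame 1 and (3.9, 2.4) in frame 2.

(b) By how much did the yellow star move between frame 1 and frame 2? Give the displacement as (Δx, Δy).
(1.6, 2.6)

The yellow star was at (3.7, 2.3) in frame 1 and (5.3, 4.9) in frame 2.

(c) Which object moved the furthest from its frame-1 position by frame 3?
the blue cross

(moved 7.4; next 6.1)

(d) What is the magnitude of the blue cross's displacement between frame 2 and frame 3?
3.8

The blue cross moved from (6.7, 6.0) to (4.2, 8.8), a distance of √(2.5² + 2.8²) ≈ 3.8.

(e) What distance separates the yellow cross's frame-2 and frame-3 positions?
1.3

The yellow cross moved from (9.0, 3.7) to (9.2, 2.4), a distance of √(0.2² + 1.3²) ≈ 1.3.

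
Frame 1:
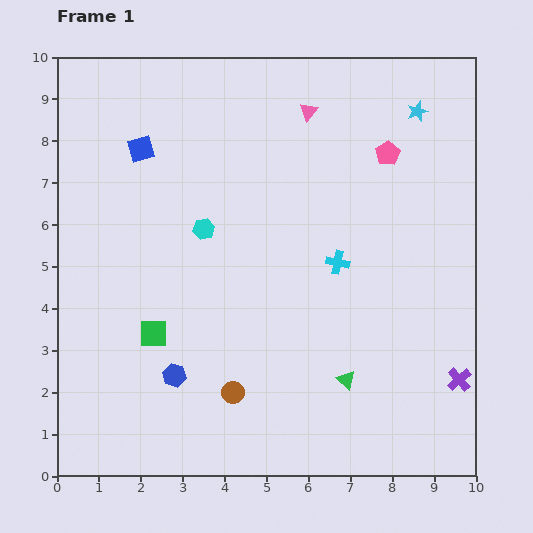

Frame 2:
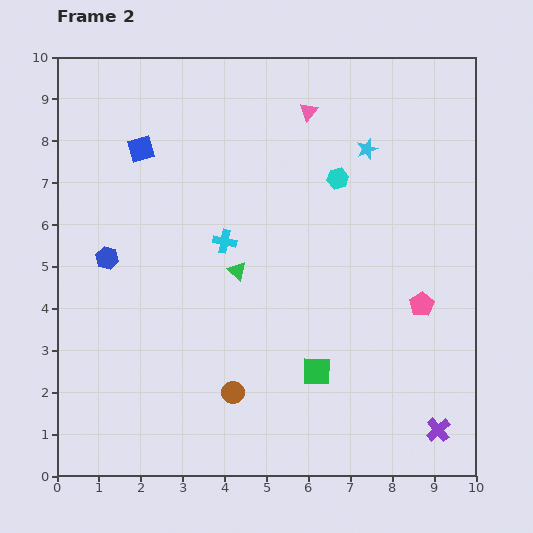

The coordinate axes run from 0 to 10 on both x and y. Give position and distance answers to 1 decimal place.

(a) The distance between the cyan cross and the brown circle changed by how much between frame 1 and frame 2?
-0.4

Distance in frame 1: 4.0. Distance in frame 2: 3.6.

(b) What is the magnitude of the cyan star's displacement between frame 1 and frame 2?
1.5

The cyan star moved from (8.6, 8.7) to (7.4, 7.8), a distance of √(1.2² + 0.9²) ≈ 1.5.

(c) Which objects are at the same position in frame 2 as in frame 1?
the blue square, the brown circle, the pink triangle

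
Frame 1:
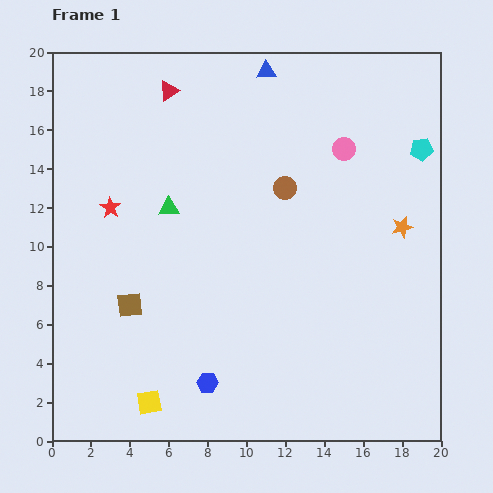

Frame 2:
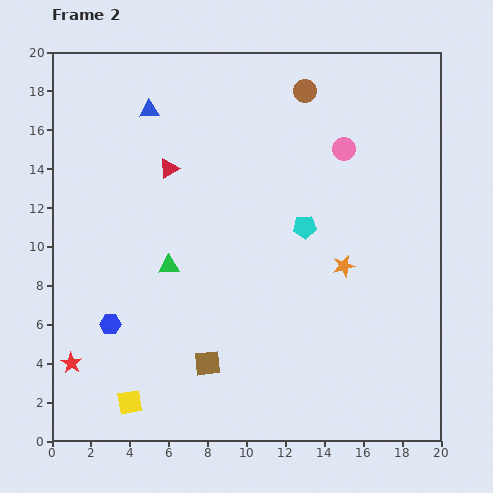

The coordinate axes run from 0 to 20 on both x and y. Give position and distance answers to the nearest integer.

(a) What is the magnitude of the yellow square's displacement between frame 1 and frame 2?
1

The yellow square moved from (5, 2) to (4, 2), a distance of √(1² + 0²) ≈ 1.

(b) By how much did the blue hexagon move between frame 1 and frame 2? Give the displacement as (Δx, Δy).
(-5, 3)

The blue hexagon was at (8, 3) in frame 1 and (3, 6) in frame 2.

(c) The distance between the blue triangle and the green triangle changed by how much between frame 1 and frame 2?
-1

Distance in frame 1: 9. Distance in frame 2: 8.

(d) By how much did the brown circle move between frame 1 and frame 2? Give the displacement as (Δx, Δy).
(1, 5)

The brown circle was at (12, 13) in frame 1 and (13, 18) in frame 2.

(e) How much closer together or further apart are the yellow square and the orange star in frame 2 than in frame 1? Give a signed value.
-3

Distance in frame 1: 16. Distance in frame 2: 13.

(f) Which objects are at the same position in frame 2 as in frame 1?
the pink circle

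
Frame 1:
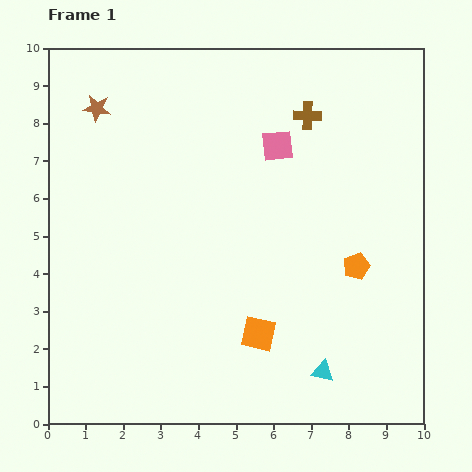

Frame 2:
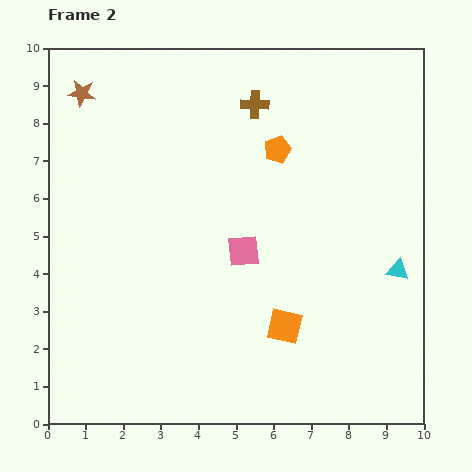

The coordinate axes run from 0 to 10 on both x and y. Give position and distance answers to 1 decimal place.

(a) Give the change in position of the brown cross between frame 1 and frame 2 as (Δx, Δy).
(-1.4, 0.3)

The brown cross was at (6.9, 8.2) in frame 1 and (5.5, 8.5) in frame 2.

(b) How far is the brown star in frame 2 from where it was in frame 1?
0.6

The brown star moved from (1.3, 8.4) to (0.9, 8.8), a distance of √(0.4² + 0.4²) ≈ 0.6.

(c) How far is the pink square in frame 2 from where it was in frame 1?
2.9

The pink square moved from (6.1, 7.4) to (5.2, 4.6), a distance of √(0.9² + 2.8²) ≈ 2.9.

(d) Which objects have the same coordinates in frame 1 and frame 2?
none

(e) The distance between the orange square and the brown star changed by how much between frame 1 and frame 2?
+0.8

Distance in frame 1: 7.4. Distance in frame 2: 8.2.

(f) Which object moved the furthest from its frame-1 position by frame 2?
the orange pentagon

(moved 3.7; next 3.4)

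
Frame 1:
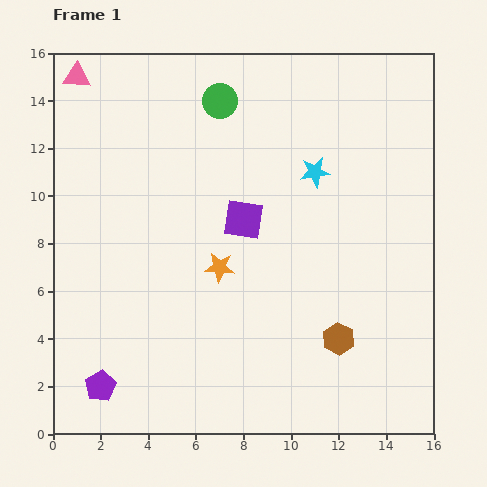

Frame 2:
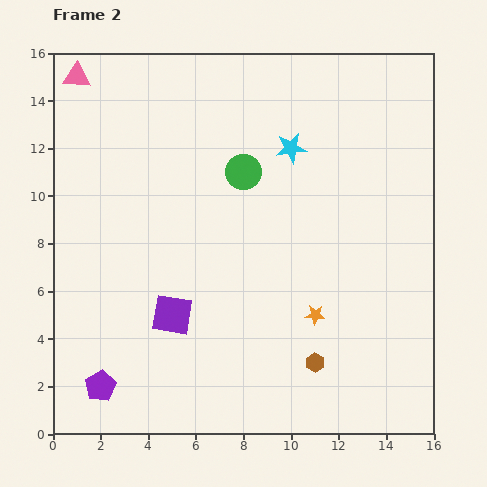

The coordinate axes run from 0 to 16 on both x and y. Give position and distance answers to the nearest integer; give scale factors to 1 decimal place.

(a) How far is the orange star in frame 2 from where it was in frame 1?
4

The orange star moved from (7, 7) to (11, 5), a distance of √(4² + 2²) ≈ 4.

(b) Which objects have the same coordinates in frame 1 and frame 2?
the pink triangle, the purple pentagon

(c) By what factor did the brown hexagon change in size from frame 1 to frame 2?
0.6×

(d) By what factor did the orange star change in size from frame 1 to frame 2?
0.7×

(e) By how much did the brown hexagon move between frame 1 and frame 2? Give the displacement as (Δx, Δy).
(-1, -1)

The brown hexagon was at (12, 4) in frame 1 and (11, 3) in frame 2.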